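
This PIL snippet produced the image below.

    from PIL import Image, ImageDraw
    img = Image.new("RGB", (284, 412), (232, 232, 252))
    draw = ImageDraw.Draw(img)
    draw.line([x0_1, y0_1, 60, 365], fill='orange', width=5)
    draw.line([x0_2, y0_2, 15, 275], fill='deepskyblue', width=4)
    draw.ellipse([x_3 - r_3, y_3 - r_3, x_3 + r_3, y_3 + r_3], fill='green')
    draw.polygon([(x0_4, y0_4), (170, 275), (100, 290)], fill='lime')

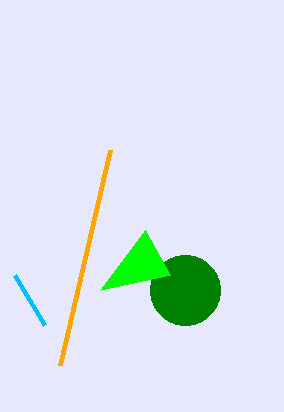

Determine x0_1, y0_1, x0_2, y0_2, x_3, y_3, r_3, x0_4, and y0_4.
x0_1 = 110; y0_1 = 150; x0_2 = 45; y0_2 = 325; x_3 = 185; y_3 = 290; r_3 = 35; x0_4 = 145; y0_4 = 230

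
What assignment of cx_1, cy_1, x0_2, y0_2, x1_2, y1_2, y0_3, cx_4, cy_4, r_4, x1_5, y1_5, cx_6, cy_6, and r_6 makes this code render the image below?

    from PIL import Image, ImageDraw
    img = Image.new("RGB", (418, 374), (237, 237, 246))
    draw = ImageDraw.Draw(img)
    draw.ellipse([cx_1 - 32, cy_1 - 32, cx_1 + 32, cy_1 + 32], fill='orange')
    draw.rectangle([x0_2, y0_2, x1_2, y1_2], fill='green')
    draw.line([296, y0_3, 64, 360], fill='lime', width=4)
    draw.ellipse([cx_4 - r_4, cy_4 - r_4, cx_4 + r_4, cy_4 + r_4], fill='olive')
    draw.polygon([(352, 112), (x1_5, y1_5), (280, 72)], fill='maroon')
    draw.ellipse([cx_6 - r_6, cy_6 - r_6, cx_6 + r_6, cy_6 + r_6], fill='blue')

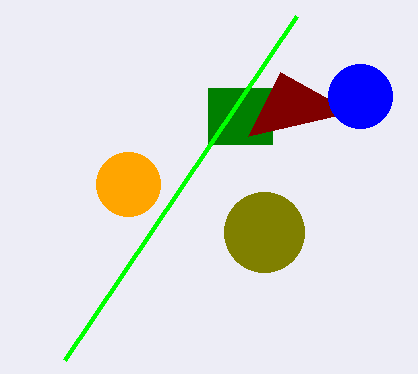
cx_1 = 128
cy_1 = 184
x0_2 = 208
y0_2 = 88
x1_2 = 272
y1_2 = 144
y0_3 = 16
cx_4 = 264
cy_4 = 232
r_4 = 40
x1_5 = 248
y1_5 = 136
cx_6 = 360
cy_6 = 96
r_6 = 32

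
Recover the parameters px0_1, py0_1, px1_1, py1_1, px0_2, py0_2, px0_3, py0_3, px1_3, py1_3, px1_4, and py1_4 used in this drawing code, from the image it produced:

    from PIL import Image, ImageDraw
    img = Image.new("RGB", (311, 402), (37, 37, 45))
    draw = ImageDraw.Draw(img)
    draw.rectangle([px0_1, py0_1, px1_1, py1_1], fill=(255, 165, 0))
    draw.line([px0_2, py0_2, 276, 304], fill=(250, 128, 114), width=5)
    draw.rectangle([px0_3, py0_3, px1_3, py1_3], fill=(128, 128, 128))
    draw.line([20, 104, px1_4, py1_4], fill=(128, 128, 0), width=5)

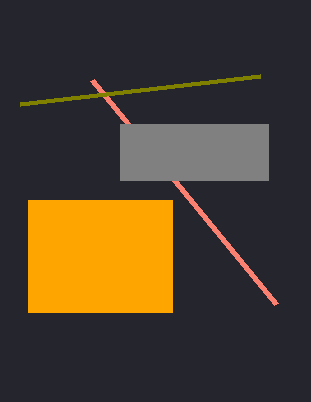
px0_1 = 28, py0_1 = 200, px1_1 = 172, py1_1 = 312, px0_2 = 92, py0_2 = 80, px0_3 = 120, py0_3 = 124, px1_3 = 268, py1_3 = 180, px1_4 = 260, py1_4 = 76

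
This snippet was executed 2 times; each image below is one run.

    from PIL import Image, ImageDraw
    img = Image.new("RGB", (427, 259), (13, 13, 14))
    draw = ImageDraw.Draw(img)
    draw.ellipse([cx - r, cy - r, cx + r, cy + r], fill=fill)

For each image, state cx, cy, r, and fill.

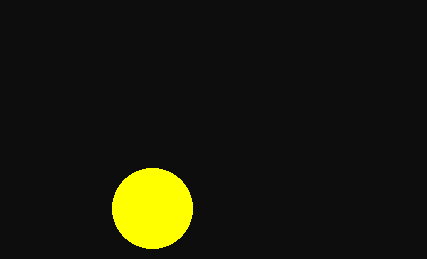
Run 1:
cx = 152; cy = 208; r = 40; fill = 'yellow'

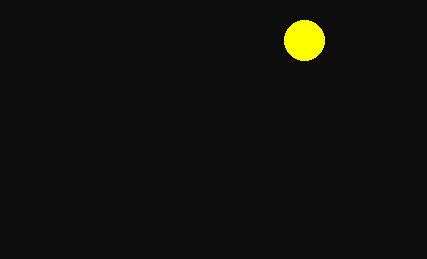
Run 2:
cx = 304; cy = 40; r = 20; fill = 'yellow'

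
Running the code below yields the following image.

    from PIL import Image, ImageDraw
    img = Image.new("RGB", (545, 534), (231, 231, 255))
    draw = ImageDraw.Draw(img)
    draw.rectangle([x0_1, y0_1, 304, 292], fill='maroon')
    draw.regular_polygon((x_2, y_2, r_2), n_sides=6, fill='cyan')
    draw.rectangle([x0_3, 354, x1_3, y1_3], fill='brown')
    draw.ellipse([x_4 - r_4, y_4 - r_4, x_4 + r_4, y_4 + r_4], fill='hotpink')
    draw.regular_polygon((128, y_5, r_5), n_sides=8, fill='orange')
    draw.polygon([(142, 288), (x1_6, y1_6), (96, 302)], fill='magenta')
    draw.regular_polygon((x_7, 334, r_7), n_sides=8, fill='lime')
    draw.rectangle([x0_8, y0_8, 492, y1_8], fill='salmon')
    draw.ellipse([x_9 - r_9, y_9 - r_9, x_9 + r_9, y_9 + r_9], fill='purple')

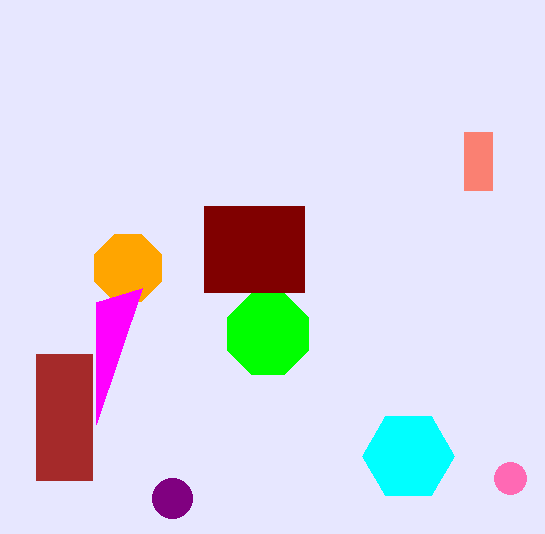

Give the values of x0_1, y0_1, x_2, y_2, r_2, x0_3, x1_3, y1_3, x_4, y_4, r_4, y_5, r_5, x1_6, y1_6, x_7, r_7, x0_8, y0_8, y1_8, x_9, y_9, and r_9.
x0_1 = 204
y0_1 = 206
x_2 = 408
y_2 = 456
r_2 = 46
x0_3 = 36
x1_3 = 92
y1_3 = 480
x_4 = 510
y_4 = 478
r_4 = 16
y_5 = 268
r_5 = 36
x1_6 = 96
y1_6 = 424
x_7 = 268
r_7 = 44
x0_8 = 464
y0_8 = 132
y1_8 = 190
x_9 = 172
y_9 = 498
r_9 = 20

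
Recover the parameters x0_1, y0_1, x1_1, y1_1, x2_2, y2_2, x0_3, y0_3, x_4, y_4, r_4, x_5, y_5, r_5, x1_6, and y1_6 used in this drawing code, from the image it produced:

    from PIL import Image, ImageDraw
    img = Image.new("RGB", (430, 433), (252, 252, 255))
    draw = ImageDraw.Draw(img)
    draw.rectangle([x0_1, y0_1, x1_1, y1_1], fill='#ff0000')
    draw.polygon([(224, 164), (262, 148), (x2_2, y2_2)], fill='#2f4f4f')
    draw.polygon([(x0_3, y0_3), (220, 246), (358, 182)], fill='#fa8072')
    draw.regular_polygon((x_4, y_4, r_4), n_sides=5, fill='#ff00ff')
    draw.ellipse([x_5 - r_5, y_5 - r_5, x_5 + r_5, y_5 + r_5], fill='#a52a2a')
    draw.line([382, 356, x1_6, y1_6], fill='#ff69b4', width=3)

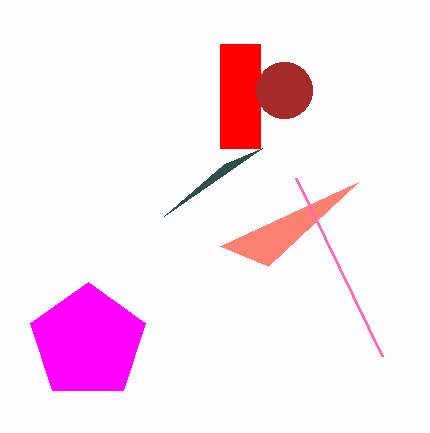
x0_1 = 220
y0_1 = 44
x1_1 = 260
y1_1 = 148
x2_2 = 164
y2_2 = 216
x0_3 = 268
y0_3 = 266
x_4 = 88
y_4 = 342
r_4 = 60
x_5 = 284
y_5 = 90
r_5 = 28
x1_6 = 296
y1_6 = 178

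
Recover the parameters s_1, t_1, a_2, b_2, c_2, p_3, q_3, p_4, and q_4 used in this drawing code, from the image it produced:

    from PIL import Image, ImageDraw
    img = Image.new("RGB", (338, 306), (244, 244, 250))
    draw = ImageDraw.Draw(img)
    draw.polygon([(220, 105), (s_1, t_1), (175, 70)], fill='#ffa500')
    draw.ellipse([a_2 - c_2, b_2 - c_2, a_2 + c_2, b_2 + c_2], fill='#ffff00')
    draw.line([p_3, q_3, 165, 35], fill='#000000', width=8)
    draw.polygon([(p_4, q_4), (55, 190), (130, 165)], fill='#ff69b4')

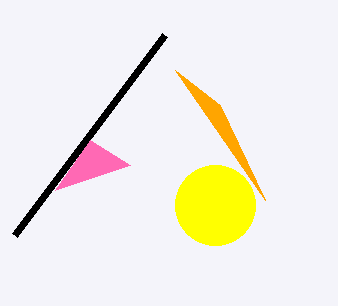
s_1 = 265; t_1 = 200; a_2 = 215; b_2 = 205; c_2 = 40; p_3 = 15; q_3 = 235; p_4 = 90; q_4 = 140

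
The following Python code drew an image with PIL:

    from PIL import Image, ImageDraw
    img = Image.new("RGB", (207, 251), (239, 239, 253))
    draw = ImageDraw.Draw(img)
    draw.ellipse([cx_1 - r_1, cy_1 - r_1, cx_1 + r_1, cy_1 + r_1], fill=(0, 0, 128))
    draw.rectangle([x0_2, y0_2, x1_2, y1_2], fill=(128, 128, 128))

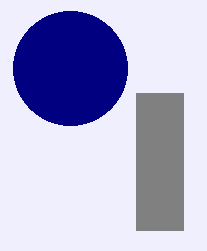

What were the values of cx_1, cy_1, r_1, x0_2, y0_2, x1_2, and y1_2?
cx_1 = 70
cy_1 = 68
r_1 = 57
x0_2 = 136
y0_2 = 93
x1_2 = 183
y1_2 = 230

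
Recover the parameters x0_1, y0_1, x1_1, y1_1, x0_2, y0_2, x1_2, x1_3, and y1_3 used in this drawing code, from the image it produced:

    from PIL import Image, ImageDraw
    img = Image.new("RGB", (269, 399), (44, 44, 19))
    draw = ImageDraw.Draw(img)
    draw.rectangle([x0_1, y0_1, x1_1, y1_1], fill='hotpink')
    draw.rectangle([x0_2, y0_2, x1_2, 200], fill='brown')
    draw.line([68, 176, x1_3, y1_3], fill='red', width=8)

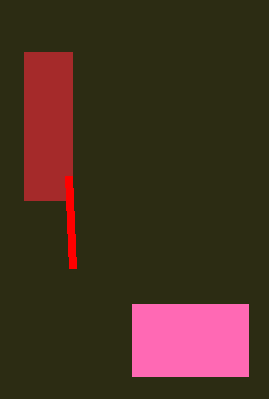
x0_1 = 132; y0_1 = 304; x1_1 = 248; y1_1 = 376; x0_2 = 24; y0_2 = 52; x1_2 = 72; x1_3 = 72; y1_3 = 268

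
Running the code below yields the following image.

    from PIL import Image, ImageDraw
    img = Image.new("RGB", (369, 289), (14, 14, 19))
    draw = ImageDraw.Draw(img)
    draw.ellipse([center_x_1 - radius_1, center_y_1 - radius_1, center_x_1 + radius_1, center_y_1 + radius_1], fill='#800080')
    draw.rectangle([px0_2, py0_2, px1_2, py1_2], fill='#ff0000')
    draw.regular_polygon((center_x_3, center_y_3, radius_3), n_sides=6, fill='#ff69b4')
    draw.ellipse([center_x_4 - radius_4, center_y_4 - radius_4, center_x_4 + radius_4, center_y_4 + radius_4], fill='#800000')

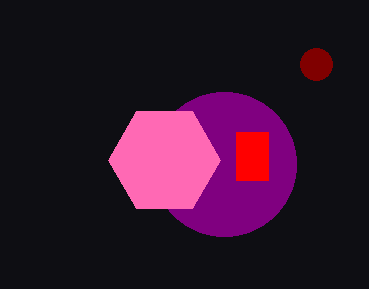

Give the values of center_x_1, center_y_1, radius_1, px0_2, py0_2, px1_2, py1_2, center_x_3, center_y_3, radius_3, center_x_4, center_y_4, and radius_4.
center_x_1 = 224; center_y_1 = 164; radius_1 = 72; px0_2 = 236; py0_2 = 132; px1_2 = 268; py1_2 = 180; center_x_3 = 164; center_y_3 = 160; radius_3 = 56; center_x_4 = 316; center_y_4 = 64; radius_4 = 16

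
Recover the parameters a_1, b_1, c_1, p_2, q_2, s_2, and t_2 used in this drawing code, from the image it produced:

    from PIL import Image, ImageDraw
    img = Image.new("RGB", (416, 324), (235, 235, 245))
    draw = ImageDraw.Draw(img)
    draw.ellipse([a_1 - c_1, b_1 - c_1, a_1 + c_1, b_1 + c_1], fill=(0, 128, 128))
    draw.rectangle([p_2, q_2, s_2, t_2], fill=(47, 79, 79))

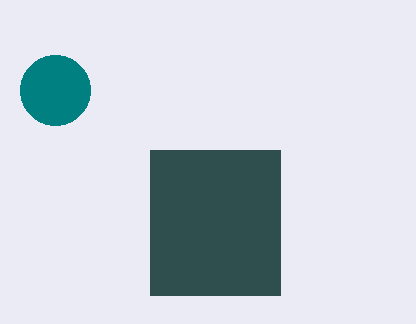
a_1 = 55, b_1 = 90, c_1 = 35, p_2 = 150, q_2 = 150, s_2 = 280, t_2 = 295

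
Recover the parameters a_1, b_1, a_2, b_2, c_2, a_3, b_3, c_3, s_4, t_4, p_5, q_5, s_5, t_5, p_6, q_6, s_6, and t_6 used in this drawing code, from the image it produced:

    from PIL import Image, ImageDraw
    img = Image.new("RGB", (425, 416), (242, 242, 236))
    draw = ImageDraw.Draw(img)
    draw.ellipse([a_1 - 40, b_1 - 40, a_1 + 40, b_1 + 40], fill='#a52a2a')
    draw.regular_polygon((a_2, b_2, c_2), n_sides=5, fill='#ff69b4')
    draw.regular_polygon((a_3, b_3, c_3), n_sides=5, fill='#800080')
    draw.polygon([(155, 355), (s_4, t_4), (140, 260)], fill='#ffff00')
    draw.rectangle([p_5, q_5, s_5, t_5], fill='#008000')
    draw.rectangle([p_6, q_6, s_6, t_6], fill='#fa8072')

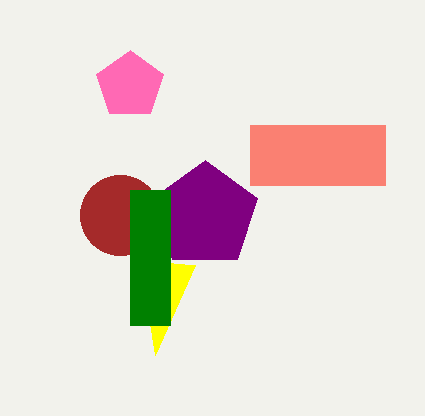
a_1 = 120
b_1 = 215
a_2 = 130
b_2 = 85
c_2 = 35
a_3 = 205
b_3 = 215
c_3 = 55
s_4 = 195
t_4 = 265
p_5 = 130
q_5 = 190
s_5 = 170
t_5 = 325
p_6 = 250
q_6 = 125
s_6 = 385
t_6 = 185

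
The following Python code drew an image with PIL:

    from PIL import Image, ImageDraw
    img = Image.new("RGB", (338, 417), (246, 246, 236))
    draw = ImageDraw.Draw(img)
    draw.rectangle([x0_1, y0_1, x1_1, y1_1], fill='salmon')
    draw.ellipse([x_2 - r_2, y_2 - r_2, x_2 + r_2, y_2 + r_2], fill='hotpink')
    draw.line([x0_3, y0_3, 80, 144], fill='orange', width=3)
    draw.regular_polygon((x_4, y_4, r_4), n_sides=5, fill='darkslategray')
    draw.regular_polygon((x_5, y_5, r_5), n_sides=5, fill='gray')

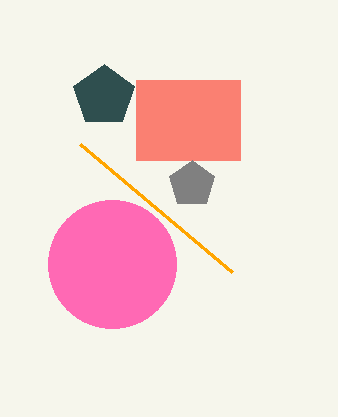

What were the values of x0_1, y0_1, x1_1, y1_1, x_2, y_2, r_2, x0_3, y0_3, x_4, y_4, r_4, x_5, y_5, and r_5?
x0_1 = 136
y0_1 = 80
x1_1 = 240
y1_1 = 160
x_2 = 112
y_2 = 264
r_2 = 64
x0_3 = 232
y0_3 = 272
x_4 = 104
y_4 = 96
r_4 = 32
x_5 = 192
y_5 = 184
r_5 = 24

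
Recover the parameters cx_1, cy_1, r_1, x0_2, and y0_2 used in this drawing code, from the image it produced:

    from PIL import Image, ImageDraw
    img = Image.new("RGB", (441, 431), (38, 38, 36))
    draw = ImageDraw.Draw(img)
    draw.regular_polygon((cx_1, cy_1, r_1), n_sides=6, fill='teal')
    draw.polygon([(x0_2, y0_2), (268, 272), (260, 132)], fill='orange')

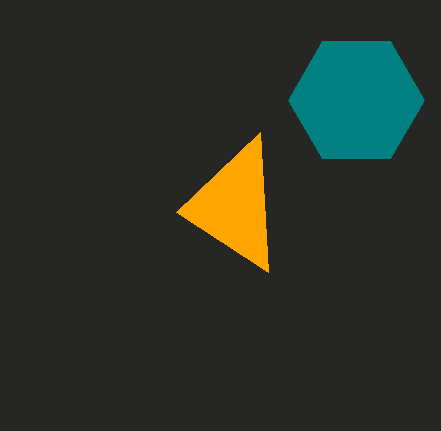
cx_1 = 356
cy_1 = 100
r_1 = 68
x0_2 = 176
y0_2 = 212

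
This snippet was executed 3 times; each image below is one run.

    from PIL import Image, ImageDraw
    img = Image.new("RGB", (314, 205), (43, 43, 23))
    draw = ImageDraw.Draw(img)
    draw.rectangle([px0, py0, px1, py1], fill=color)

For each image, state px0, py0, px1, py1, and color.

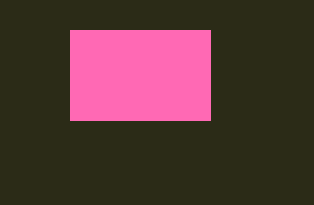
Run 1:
px0 = 70; py0 = 30; px1 = 210; py1 = 120; color = 'hotpink'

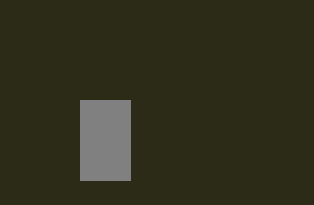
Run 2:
px0 = 80
py0 = 100
px1 = 130
py1 = 180
color = 'gray'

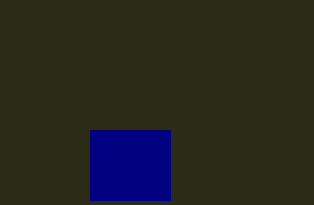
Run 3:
px0 = 90
py0 = 130
px1 = 170
py1 = 200
color = 'navy'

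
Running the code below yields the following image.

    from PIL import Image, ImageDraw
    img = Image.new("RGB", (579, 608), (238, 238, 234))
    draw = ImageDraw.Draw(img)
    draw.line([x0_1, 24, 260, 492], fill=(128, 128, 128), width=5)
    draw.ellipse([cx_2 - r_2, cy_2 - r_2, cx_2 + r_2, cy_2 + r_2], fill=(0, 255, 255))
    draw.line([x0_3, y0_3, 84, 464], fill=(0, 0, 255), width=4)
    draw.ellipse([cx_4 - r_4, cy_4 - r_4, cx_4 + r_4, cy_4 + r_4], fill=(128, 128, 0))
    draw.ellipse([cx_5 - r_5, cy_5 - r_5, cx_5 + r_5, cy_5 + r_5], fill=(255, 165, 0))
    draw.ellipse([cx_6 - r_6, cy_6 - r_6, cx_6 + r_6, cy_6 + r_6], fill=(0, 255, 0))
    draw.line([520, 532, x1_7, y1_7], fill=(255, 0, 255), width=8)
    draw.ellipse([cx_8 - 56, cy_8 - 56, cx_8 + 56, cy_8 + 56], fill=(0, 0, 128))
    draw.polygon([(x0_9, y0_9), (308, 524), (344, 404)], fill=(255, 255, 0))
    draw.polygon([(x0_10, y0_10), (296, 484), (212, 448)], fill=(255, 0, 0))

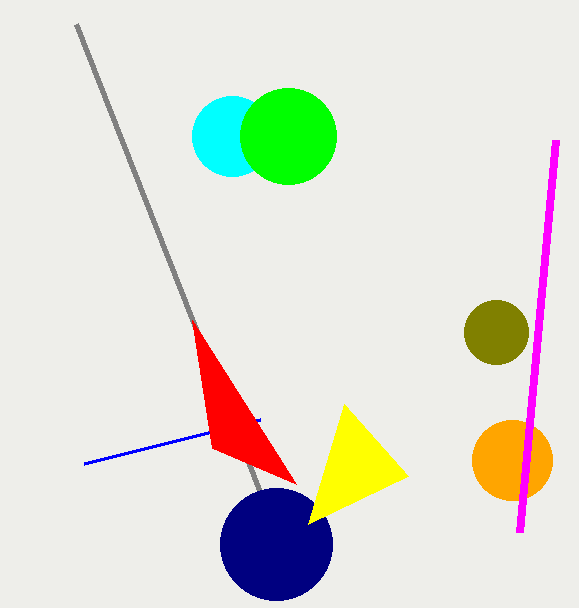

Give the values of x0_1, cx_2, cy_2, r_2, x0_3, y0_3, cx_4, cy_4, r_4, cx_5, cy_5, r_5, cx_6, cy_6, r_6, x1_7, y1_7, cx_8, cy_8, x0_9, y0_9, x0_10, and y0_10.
x0_1 = 76
cx_2 = 232
cy_2 = 136
r_2 = 40
x0_3 = 260
y0_3 = 420
cx_4 = 496
cy_4 = 332
r_4 = 32
cx_5 = 512
cy_5 = 460
r_5 = 40
cx_6 = 288
cy_6 = 136
r_6 = 48
x1_7 = 556
y1_7 = 140
cx_8 = 276
cy_8 = 544
x0_9 = 408
y0_9 = 476
x0_10 = 192
y0_10 = 320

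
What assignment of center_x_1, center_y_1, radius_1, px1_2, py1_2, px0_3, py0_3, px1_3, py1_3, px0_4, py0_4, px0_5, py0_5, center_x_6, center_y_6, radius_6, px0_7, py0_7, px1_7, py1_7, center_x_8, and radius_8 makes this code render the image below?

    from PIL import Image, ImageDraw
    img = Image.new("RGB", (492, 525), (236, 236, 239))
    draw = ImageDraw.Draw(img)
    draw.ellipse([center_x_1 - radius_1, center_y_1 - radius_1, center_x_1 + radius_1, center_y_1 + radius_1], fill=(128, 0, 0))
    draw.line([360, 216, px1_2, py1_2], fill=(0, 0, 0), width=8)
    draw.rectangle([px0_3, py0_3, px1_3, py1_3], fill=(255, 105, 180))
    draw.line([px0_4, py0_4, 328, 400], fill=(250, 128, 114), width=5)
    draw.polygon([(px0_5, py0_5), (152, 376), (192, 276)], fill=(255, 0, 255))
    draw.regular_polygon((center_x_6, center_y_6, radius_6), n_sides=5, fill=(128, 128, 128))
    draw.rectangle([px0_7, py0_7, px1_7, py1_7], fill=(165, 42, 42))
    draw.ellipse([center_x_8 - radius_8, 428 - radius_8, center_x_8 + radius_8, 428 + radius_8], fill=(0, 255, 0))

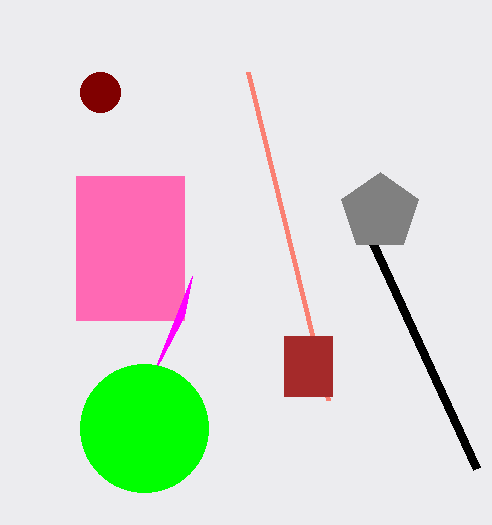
center_x_1 = 100
center_y_1 = 92
radius_1 = 20
px1_2 = 476
py1_2 = 468
px0_3 = 76
py0_3 = 176
px1_3 = 184
py1_3 = 320
px0_4 = 248
py0_4 = 72
px0_5 = 184
py0_5 = 316
center_x_6 = 380
center_y_6 = 212
radius_6 = 40
px0_7 = 284
py0_7 = 336
px1_7 = 332
py1_7 = 396
center_x_8 = 144
radius_8 = 64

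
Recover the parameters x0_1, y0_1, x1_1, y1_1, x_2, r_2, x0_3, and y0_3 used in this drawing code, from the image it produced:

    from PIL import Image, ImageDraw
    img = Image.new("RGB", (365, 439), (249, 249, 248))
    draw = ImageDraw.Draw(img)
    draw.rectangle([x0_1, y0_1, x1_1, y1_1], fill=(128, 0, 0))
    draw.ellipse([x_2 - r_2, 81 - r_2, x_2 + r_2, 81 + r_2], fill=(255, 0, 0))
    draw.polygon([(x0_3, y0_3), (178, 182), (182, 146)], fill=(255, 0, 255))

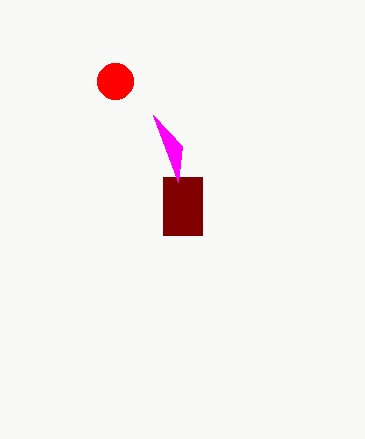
x0_1 = 163; y0_1 = 177; x1_1 = 202; y1_1 = 235; x_2 = 115; r_2 = 18; x0_3 = 153; y0_3 = 115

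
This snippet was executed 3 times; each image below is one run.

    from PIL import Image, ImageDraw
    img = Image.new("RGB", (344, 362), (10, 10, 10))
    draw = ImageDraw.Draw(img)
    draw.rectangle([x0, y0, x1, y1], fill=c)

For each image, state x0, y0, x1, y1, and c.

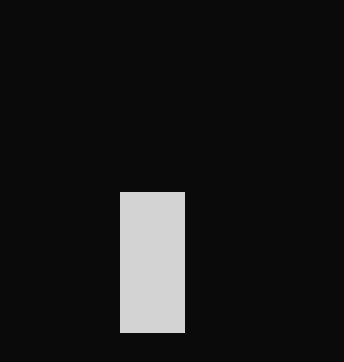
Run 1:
x0 = 120
y0 = 192
x1 = 184
y1 = 332
c = 'lightgray'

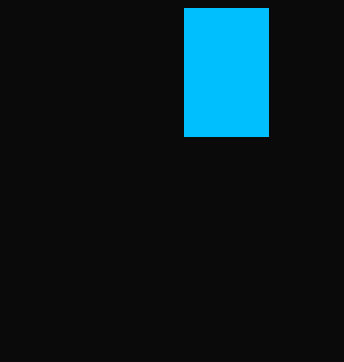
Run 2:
x0 = 184, y0 = 8, x1 = 268, y1 = 136, c = 'deepskyblue'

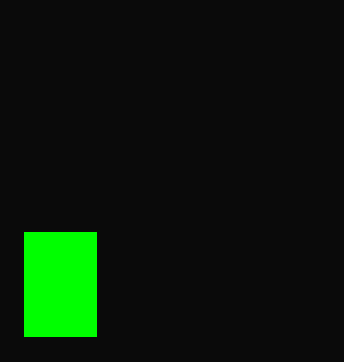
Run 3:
x0 = 24, y0 = 232, x1 = 96, y1 = 336, c = 'lime'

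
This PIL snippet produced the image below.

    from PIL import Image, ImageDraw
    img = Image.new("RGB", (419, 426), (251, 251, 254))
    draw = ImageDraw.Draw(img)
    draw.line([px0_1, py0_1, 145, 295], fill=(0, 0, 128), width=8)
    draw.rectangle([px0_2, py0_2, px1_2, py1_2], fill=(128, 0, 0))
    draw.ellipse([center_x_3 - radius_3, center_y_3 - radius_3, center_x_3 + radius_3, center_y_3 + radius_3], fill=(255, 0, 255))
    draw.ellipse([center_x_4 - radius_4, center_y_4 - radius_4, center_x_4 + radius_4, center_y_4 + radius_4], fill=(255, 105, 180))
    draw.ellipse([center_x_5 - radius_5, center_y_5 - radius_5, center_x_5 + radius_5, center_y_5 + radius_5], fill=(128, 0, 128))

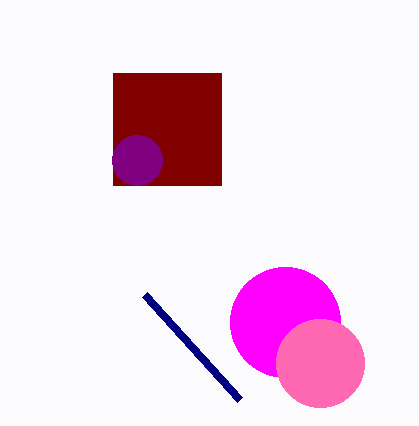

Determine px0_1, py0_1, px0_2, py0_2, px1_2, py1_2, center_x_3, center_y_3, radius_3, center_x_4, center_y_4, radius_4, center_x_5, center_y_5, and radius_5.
px0_1 = 240; py0_1 = 400; px0_2 = 113; py0_2 = 73; px1_2 = 221; py1_2 = 185; center_x_3 = 285; center_y_3 = 322; radius_3 = 55; center_x_4 = 320; center_y_4 = 363; radius_4 = 44; center_x_5 = 137; center_y_5 = 160; radius_5 = 25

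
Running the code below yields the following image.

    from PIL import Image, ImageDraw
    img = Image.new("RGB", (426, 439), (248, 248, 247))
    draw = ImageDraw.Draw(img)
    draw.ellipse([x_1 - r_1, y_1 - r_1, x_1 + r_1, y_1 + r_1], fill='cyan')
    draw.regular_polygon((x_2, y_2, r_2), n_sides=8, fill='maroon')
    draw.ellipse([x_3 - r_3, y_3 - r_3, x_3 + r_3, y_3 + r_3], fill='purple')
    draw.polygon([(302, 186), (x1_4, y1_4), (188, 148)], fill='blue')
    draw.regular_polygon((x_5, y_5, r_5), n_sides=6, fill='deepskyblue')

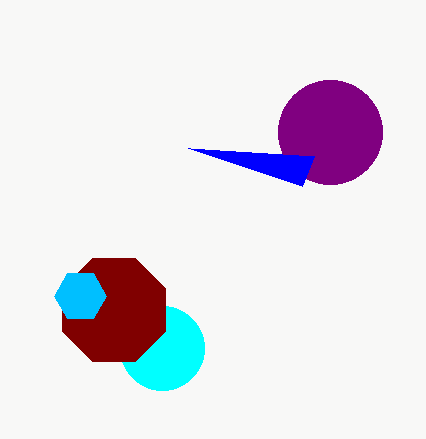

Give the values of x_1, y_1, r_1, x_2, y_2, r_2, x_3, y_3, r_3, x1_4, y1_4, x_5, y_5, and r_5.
x_1 = 162, y_1 = 348, r_1 = 42, x_2 = 114, y_2 = 310, r_2 = 56, x_3 = 330, y_3 = 132, r_3 = 52, x1_4 = 314, y1_4 = 156, x_5 = 80, y_5 = 296, r_5 = 26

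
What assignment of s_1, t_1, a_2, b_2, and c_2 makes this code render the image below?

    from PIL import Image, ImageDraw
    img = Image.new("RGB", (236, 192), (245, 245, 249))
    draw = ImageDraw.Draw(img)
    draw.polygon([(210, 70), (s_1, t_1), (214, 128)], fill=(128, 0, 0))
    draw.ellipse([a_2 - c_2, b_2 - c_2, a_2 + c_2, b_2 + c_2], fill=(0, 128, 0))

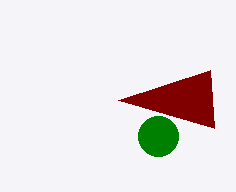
s_1 = 118; t_1 = 100; a_2 = 158; b_2 = 136; c_2 = 20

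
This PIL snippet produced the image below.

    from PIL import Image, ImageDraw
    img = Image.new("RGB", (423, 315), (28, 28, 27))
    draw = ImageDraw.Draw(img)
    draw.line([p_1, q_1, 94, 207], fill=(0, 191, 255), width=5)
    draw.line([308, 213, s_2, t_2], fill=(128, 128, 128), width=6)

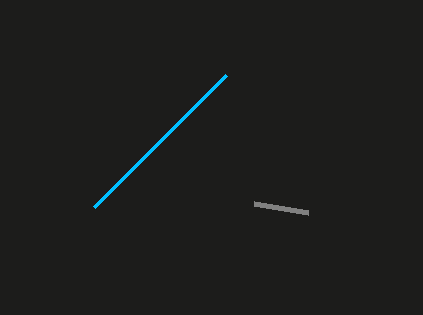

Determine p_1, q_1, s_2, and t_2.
p_1 = 226; q_1 = 75; s_2 = 254; t_2 = 204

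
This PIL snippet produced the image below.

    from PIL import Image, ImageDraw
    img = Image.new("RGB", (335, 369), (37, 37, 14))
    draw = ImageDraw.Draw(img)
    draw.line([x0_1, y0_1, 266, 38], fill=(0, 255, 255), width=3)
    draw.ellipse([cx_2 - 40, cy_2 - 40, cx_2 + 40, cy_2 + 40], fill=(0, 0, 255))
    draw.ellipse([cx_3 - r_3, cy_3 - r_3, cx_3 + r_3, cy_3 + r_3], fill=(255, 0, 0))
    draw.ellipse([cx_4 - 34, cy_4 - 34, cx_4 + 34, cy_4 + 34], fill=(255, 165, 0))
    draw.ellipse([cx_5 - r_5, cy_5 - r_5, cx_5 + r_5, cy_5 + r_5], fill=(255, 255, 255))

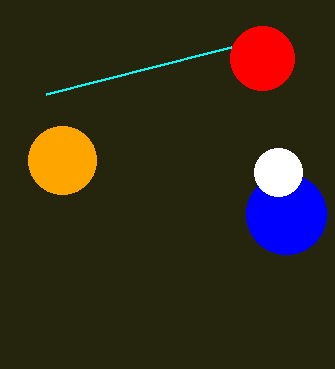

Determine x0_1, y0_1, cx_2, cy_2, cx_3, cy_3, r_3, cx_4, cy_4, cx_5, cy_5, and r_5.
x0_1 = 46, y0_1 = 94, cx_2 = 286, cy_2 = 214, cx_3 = 262, cy_3 = 58, r_3 = 32, cx_4 = 62, cy_4 = 160, cx_5 = 278, cy_5 = 172, r_5 = 24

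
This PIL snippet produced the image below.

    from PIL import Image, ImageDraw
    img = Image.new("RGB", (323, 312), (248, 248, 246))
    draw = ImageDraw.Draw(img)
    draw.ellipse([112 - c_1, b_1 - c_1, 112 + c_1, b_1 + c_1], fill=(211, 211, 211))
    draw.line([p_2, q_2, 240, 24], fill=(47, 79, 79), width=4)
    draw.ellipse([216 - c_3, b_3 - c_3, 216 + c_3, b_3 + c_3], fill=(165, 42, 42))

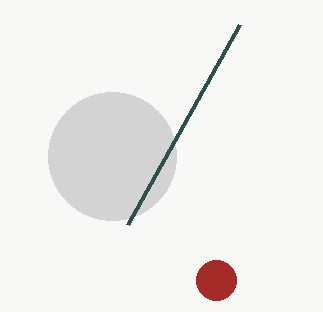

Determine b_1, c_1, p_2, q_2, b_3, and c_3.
b_1 = 156
c_1 = 64
p_2 = 128
q_2 = 224
b_3 = 280
c_3 = 20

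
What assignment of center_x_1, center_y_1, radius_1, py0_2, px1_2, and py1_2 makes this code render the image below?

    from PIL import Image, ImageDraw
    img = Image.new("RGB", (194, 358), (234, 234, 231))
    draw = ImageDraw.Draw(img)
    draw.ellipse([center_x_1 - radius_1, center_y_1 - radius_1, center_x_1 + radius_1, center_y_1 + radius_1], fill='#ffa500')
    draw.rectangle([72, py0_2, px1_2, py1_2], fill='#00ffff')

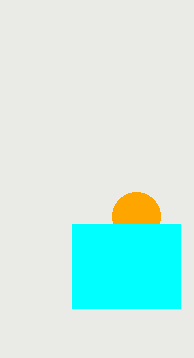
center_x_1 = 136, center_y_1 = 216, radius_1 = 24, py0_2 = 224, px1_2 = 180, py1_2 = 308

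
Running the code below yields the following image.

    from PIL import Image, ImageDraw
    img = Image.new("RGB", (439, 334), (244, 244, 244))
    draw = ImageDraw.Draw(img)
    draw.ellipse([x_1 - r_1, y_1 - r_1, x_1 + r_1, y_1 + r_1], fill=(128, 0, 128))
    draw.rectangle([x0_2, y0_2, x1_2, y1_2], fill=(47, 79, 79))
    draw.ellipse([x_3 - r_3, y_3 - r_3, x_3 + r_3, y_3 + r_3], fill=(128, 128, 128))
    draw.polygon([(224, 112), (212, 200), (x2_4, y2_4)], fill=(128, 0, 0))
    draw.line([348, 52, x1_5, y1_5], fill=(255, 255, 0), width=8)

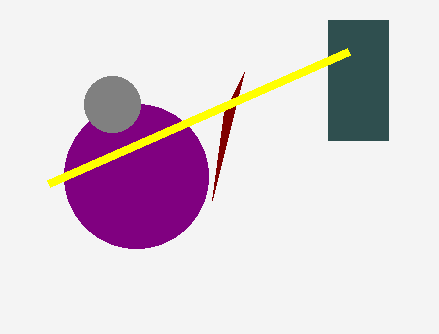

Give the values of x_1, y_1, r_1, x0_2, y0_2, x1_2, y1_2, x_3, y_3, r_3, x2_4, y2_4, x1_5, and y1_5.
x_1 = 136
y_1 = 176
r_1 = 72
x0_2 = 328
y0_2 = 20
x1_2 = 388
y1_2 = 140
x_3 = 112
y_3 = 104
r_3 = 28
x2_4 = 244
y2_4 = 72
x1_5 = 48
y1_5 = 184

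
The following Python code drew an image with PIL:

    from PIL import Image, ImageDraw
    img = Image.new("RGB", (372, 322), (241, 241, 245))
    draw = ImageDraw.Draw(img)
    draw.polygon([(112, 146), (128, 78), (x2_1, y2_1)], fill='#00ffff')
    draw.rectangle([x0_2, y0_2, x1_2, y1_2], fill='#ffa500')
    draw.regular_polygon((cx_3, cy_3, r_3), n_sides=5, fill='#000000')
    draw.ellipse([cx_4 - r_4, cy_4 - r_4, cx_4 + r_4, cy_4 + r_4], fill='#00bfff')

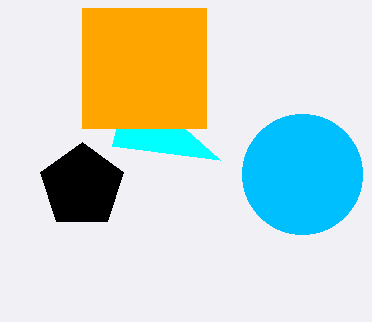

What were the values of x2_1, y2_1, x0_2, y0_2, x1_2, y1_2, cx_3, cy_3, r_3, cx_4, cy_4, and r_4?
x2_1 = 220; y2_1 = 160; x0_2 = 82; y0_2 = 8; x1_2 = 206; y1_2 = 128; cx_3 = 82; cy_3 = 186; r_3 = 44; cx_4 = 302; cy_4 = 174; r_4 = 60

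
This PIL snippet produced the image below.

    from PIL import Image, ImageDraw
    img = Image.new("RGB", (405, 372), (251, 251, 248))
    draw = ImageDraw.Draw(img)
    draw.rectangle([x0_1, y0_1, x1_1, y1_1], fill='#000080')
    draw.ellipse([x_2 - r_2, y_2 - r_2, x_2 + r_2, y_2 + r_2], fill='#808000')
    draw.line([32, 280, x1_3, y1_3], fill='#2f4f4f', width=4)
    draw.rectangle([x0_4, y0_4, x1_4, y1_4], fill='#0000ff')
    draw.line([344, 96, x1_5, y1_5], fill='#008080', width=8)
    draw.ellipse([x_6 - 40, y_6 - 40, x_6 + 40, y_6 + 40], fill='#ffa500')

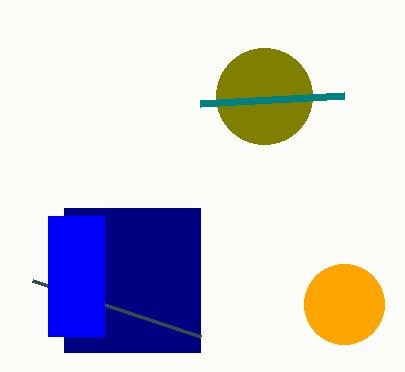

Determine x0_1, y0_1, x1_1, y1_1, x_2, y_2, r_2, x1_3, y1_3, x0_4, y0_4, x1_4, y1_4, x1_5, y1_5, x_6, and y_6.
x0_1 = 64; y0_1 = 208; x1_1 = 200; y1_1 = 352; x_2 = 264; y_2 = 96; r_2 = 48; x1_3 = 200; y1_3 = 336; x0_4 = 48; y0_4 = 216; x1_4 = 104; y1_4 = 336; x1_5 = 200; y1_5 = 104; x_6 = 344; y_6 = 304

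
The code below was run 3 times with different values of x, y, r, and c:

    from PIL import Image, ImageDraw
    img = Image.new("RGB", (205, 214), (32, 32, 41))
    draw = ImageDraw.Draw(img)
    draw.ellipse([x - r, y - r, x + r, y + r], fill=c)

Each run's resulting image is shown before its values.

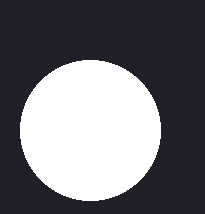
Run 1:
x = 90; y = 130; r = 70; c = 'white'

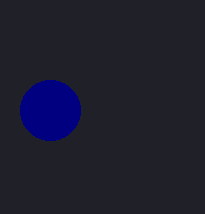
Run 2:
x = 50
y = 110
r = 30
c = 'navy'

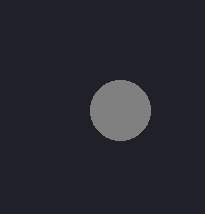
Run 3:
x = 120
y = 110
r = 30
c = 'gray'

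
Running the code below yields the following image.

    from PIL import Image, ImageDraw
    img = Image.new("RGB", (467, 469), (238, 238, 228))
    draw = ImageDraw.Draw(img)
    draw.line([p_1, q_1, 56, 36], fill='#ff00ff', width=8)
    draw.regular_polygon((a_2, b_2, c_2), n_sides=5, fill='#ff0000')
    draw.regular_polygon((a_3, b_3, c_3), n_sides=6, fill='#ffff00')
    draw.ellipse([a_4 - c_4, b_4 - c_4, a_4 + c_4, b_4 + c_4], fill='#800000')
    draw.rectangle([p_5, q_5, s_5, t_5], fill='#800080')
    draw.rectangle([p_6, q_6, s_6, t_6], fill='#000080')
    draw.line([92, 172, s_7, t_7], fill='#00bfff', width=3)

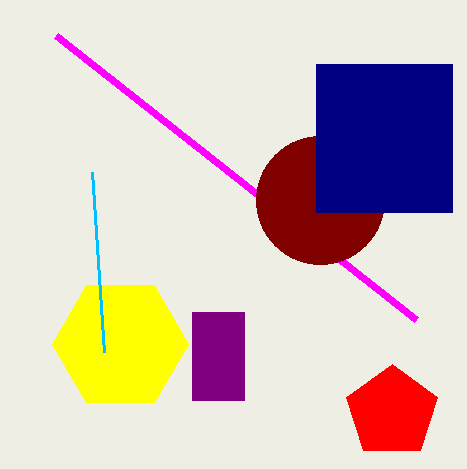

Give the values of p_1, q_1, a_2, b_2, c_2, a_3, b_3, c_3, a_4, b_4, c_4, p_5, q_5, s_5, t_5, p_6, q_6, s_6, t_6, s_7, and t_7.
p_1 = 416; q_1 = 320; a_2 = 392; b_2 = 412; c_2 = 48; a_3 = 120; b_3 = 344; c_3 = 68; a_4 = 320; b_4 = 200; c_4 = 64; p_5 = 192; q_5 = 312; s_5 = 244; t_5 = 400; p_6 = 316; q_6 = 64; s_6 = 452; t_6 = 212; s_7 = 104; t_7 = 352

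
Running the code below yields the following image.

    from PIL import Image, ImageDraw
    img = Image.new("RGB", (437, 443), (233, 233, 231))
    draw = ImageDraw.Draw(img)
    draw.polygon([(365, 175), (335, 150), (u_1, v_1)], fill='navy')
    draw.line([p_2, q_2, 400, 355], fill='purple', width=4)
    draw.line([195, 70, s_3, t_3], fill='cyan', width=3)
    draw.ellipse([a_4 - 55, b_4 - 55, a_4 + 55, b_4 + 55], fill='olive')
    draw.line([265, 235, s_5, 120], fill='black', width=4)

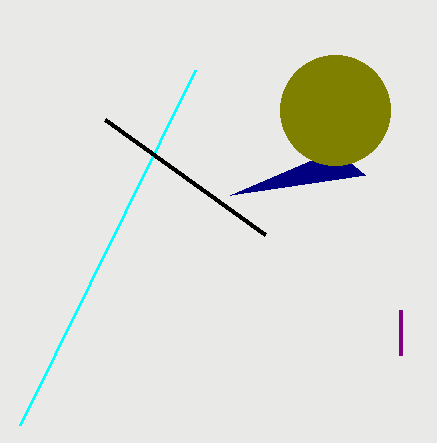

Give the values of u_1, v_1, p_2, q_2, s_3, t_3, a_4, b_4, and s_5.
u_1 = 230; v_1 = 195; p_2 = 400; q_2 = 310; s_3 = 20; t_3 = 425; a_4 = 335; b_4 = 110; s_5 = 105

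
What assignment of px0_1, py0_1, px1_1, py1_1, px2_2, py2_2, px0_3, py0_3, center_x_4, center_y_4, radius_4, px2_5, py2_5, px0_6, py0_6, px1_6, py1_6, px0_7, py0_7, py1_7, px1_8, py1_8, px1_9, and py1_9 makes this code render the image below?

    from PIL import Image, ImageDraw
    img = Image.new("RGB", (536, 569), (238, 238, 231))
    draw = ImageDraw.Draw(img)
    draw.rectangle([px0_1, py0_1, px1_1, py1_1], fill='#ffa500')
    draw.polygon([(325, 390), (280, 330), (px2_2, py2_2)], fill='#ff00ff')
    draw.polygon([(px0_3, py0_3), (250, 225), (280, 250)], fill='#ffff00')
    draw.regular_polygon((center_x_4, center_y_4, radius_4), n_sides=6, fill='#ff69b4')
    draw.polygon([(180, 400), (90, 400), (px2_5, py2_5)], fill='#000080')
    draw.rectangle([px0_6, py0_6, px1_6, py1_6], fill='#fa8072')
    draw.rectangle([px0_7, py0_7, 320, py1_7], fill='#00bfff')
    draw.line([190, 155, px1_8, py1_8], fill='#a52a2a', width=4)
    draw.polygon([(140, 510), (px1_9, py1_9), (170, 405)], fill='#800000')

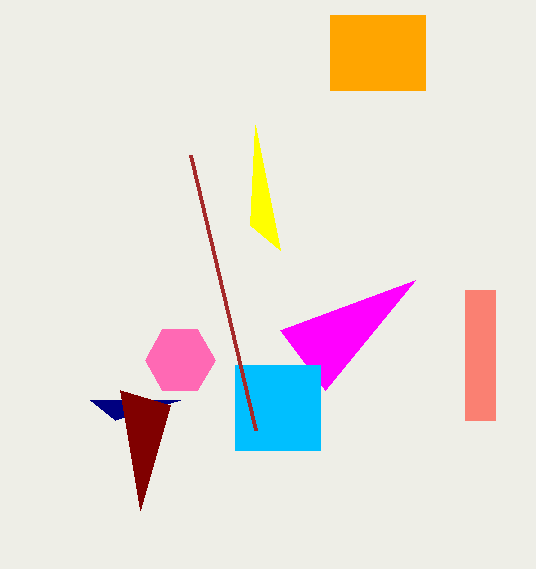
px0_1 = 330
py0_1 = 15
px1_1 = 425
py1_1 = 90
px2_2 = 415
py2_2 = 280
px0_3 = 255
py0_3 = 125
center_x_4 = 180
center_y_4 = 360
radius_4 = 35
px2_5 = 115
py2_5 = 420
px0_6 = 465
py0_6 = 290
px1_6 = 495
py1_6 = 420
px0_7 = 235
py0_7 = 365
py1_7 = 450
px1_8 = 255
py1_8 = 430
px1_9 = 120
py1_9 = 390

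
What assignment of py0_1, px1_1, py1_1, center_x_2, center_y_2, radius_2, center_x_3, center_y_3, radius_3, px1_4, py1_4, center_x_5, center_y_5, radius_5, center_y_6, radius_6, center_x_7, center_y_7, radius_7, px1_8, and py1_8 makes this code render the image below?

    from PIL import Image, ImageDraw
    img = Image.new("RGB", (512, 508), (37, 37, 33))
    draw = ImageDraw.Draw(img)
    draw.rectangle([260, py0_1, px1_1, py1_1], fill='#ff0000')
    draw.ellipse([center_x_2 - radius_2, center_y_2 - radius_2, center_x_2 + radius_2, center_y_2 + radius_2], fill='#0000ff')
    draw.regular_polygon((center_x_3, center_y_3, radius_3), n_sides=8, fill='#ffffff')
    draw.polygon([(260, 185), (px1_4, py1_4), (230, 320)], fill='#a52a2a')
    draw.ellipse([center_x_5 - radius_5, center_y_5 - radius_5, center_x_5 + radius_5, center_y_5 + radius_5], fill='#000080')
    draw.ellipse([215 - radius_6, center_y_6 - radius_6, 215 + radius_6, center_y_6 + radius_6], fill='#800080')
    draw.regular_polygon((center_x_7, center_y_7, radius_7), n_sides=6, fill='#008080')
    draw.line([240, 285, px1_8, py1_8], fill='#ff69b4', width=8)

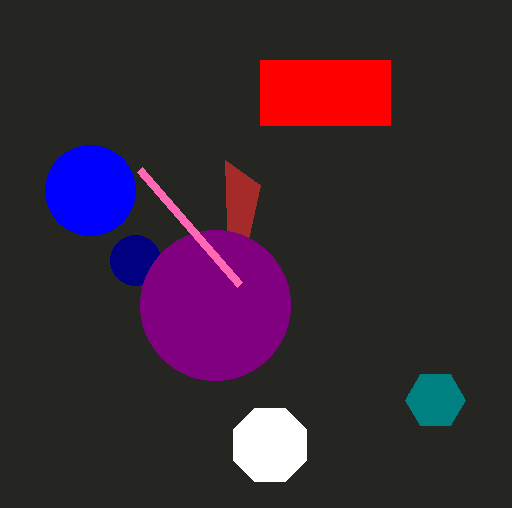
py0_1 = 60; px1_1 = 390; py1_1 = 125; center_x_2 = 90; center_y_2 = 190; radius_2 = 45; center_x_3 = 270; center_y_3 = 445; radius_3 = 40; px1_4 = 225; py1_4 = 160; center_x_5 = 135; center_y_5 = 260; radius_5 = 25; center_y_6 = 305; radius_6 = 75; center_x_7 = 435; center_y_7 = 400; radius_7 = 30; px1_8 = 140; py1_8 = 170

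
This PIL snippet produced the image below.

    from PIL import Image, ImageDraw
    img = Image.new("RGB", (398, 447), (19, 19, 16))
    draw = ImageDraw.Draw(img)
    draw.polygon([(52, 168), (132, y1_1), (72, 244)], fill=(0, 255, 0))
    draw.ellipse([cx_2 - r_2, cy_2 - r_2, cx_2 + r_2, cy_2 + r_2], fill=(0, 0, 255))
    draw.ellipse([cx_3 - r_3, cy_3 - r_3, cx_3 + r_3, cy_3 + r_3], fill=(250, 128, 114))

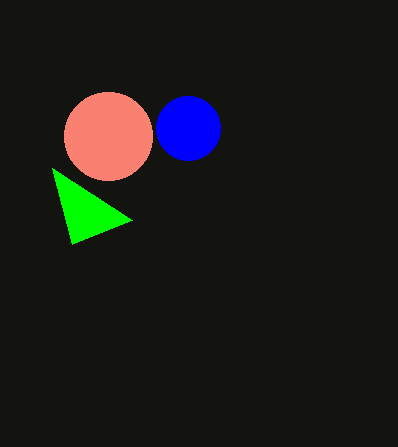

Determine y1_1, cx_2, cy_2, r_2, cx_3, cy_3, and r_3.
y1_1 = 220, cx_2 = 188, cy_2 = 128, r_2 = 32, cx_3 = 108, cy_3 = 136, r_3 = 44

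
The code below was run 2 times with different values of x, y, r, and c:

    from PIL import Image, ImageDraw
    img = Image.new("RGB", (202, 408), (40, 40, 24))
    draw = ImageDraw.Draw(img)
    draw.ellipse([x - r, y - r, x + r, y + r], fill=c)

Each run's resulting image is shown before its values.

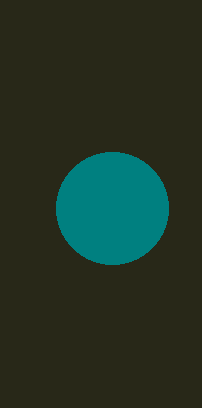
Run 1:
x = 112; y = 208; r = 56; c = 'teal'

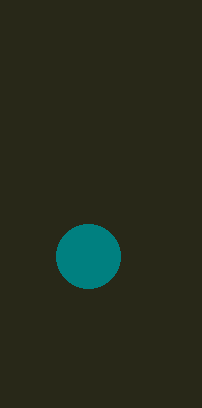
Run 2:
x = 88; y = 256; r = 32; c = 'teal'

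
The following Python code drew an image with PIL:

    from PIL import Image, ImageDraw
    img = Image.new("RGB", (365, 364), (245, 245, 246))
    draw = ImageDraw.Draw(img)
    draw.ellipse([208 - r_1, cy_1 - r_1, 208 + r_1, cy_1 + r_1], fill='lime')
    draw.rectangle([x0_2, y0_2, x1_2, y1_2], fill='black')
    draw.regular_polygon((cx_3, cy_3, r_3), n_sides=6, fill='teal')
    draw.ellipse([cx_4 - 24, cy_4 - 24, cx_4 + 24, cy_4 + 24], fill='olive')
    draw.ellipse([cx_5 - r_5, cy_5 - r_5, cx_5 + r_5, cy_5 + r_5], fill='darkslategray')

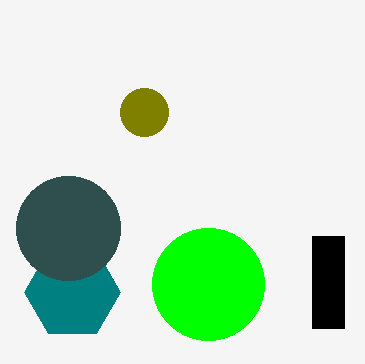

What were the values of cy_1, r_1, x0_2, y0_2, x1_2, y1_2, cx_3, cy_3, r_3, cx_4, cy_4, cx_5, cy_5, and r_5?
cy_1 = 284; r_1 = 56; x0_2 = 312; y0_2 = 236; x1_2 = 344; y1_2 = 328; cx_3 = 72; cy_3 = 292; r_3 = 48; cx_4 = 144; cy_4 = 112; cx_5 = 68; cy_5 = 228; r_5 = 52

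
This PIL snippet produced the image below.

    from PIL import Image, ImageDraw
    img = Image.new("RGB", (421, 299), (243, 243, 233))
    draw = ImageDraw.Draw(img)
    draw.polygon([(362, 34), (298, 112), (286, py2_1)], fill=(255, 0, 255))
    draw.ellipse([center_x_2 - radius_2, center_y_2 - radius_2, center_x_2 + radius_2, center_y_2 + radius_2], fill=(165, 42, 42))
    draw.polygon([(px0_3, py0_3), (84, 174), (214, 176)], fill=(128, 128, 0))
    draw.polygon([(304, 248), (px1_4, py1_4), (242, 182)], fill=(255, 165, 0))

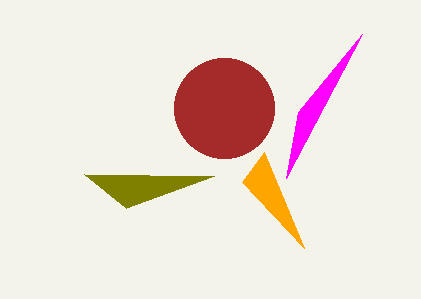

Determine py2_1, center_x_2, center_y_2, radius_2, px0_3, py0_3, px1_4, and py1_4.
py2_1 = 178; center_x_2 = 224; center_y_2 = 108; radius_2 = 50; px0_3 = 126; py0_3 = 208; px1_4 = 264; py1_4 = 152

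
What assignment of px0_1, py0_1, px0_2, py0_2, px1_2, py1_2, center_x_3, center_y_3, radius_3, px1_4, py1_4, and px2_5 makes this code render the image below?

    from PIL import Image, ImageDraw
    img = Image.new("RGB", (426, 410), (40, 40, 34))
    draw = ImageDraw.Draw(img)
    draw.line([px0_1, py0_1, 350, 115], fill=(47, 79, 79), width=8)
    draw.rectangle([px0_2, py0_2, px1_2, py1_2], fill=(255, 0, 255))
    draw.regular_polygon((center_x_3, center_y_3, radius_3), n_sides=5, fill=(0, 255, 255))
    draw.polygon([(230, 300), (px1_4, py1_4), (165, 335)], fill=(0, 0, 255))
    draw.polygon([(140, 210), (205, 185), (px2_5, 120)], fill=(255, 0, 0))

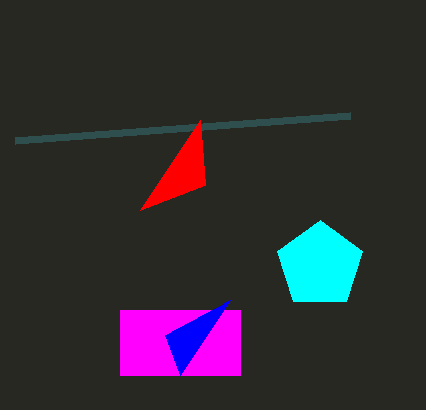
px0_1 = 15, py0_1 = 140, px0_2 = 120, py0_2 = 310, px1_2 = 240, py1_2 = 375, center_x_3 = 320, center_y_3 = 265, radius_3 = 45, px1_4 = 180, py1_4 = 375, px2_5 = 200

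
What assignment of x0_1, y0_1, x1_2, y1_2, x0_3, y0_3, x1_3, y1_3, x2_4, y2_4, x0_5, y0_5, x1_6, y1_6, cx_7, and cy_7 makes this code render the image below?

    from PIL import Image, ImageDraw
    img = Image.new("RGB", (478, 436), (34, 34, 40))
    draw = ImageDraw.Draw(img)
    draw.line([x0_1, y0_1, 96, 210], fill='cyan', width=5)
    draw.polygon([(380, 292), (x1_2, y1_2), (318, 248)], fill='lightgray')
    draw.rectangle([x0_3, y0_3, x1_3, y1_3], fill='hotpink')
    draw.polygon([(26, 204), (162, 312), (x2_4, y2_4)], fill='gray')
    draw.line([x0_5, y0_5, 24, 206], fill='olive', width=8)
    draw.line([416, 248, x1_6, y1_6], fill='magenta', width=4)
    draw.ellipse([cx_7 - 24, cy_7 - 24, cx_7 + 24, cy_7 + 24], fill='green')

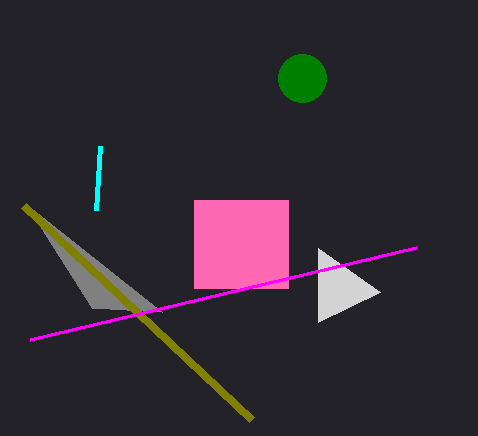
x0_1 = 100; y0_1 = 146; x1_2 = 318; y1_2 = 322; x0_3 = 194; y0_3 = 200; x1_3 = 288; y1_3 = 288; x2_4 = 92; y2_4 = 308; x0_5 = 252; y0_5 = 420; x1_6 = 30; y1_6 = 340; cx_7 = 302; cy_7 = 78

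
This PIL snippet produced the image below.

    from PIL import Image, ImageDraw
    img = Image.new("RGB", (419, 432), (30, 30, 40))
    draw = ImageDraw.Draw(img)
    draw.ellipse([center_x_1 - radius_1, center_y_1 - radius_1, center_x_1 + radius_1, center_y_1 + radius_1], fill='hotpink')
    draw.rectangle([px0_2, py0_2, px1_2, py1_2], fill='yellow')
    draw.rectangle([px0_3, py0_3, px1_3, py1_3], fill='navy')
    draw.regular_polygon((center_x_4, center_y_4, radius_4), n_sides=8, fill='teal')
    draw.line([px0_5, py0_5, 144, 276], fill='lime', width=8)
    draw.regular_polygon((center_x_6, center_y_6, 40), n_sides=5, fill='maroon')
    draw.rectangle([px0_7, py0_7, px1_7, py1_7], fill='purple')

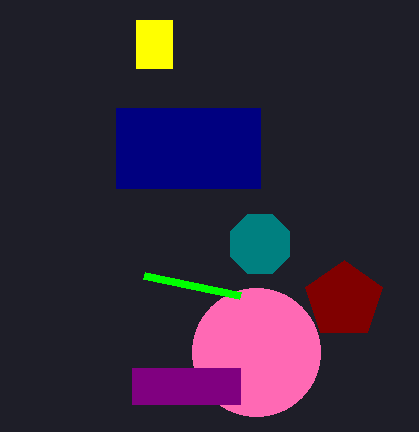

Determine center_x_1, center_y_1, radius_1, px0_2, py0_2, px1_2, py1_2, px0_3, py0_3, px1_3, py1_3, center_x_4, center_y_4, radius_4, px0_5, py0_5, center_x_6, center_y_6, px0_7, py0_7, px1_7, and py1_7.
center_x_1 = 256
center_y_1 = 352
radius_1 = 64
px0_2 = 136
py0_2 = 20
px1_2 = 172
py1_2 = 68
px0_3 = 116
py0_3 = 108
px1_3 = 260
py1_3 = 188
center_x_4 = 260
center_y_4 = 244
radius_4 = 32
px0_5 = 240
py0_5 = 296
center_x_6 = 344
center_y_6 = 300
px0_7 = 132
py0_7 = 368
px1_7 = 240
py1_7 = 404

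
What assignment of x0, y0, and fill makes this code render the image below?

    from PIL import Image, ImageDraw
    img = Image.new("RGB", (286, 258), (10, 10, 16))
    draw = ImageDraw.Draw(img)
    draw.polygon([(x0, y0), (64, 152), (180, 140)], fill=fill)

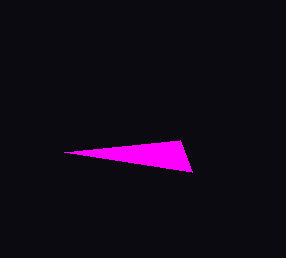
x0 = 192, y0 = 172, fill = 'magenta'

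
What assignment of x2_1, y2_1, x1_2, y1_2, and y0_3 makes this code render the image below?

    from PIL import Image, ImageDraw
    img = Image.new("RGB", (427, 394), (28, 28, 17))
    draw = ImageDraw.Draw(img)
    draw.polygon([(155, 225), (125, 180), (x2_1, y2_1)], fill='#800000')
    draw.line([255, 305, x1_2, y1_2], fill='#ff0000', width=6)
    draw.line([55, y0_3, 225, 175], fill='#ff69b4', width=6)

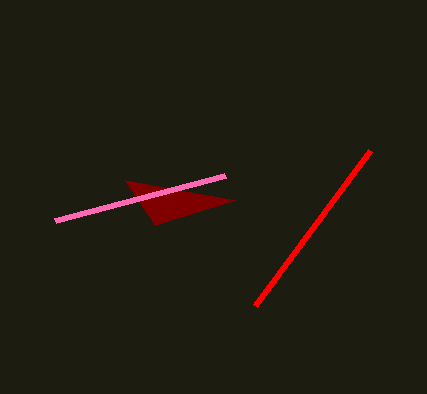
x2_1 = 235, y2_1 = 200, x1_2 = 370, y1_2 = 150, y0_3 = 220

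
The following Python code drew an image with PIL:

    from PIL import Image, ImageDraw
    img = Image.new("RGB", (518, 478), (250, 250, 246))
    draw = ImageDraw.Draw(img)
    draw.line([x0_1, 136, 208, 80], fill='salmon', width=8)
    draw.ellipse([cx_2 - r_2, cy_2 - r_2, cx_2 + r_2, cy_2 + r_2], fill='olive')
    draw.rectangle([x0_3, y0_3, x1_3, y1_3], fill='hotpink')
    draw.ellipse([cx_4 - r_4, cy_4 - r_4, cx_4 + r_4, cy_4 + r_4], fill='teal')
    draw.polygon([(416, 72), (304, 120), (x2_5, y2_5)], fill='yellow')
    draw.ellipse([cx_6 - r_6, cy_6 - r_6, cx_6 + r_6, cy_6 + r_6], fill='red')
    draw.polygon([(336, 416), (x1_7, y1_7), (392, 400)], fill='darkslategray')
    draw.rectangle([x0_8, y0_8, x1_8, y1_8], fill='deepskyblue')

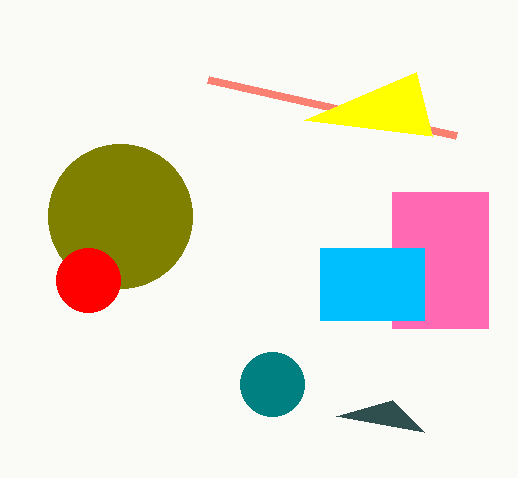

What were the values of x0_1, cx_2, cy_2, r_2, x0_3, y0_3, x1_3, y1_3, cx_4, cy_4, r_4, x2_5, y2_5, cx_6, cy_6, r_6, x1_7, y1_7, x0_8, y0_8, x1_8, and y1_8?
x0_1 = 456
cx_2 = 120
cy_2 = 216
r_2 = 72
x0_3 = 392
y0_3 = 192
x1_3 = 488
y1_3 = 328
cx_4 = 272
cy_4 = 384
r_4 = 32
x2_5 = 432
y2_5 = 136
cx_6 = 88
cy_6 = 280
r_6 = 32
x1_7 = 424
y1_7 = 432
x0_8 = 320
y0_8 = 248
x1_8 = 424
y1_8 = 320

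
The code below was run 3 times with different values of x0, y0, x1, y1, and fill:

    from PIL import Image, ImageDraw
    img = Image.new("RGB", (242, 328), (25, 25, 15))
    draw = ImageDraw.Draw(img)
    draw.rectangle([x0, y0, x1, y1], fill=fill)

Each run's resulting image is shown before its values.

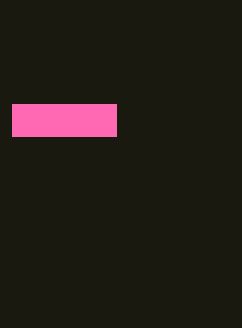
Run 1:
x0 = 12; y0 = 104; x1 = 116; y1 = 136; fill = 'hotpink'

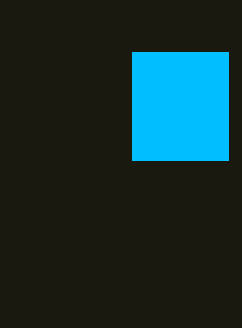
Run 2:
x0 = 132; y0 = 52; x1 = 228; y1 = 160; fill = 'deepskyblue'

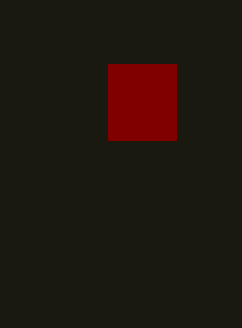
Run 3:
x0 = 108
y0 = 64
x1 = 176
y1 = 140
fill = 'maroon'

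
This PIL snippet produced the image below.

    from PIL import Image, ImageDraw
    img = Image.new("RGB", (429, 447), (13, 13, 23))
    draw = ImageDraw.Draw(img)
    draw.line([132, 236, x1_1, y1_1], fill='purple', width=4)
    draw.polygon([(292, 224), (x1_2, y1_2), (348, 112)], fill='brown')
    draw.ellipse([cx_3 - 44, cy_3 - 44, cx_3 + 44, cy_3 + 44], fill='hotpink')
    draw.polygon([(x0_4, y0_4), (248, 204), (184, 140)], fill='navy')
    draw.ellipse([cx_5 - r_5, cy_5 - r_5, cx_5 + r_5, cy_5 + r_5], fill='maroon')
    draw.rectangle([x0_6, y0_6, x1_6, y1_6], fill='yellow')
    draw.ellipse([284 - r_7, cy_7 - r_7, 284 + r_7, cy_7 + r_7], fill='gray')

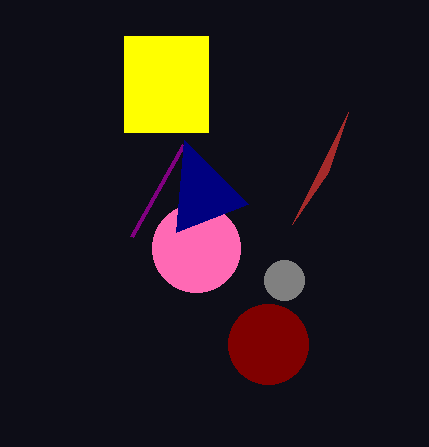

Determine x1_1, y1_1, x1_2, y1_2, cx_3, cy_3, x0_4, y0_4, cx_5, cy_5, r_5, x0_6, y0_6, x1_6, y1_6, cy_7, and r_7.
x1_1 = 184
y1_1 = 144
x1_2 = 328
y1_2 = 172
cx_3 = 196
cy_3 = 248
x0_4 = 176
y0_4 = 232
cx_5 = 268
cy_5 = 344
r_5 = 40
x0_6 = 124
y0_6 = 36
x1_6 = 208
y1_6 = 132
cy_7 = 280
r_7 = 20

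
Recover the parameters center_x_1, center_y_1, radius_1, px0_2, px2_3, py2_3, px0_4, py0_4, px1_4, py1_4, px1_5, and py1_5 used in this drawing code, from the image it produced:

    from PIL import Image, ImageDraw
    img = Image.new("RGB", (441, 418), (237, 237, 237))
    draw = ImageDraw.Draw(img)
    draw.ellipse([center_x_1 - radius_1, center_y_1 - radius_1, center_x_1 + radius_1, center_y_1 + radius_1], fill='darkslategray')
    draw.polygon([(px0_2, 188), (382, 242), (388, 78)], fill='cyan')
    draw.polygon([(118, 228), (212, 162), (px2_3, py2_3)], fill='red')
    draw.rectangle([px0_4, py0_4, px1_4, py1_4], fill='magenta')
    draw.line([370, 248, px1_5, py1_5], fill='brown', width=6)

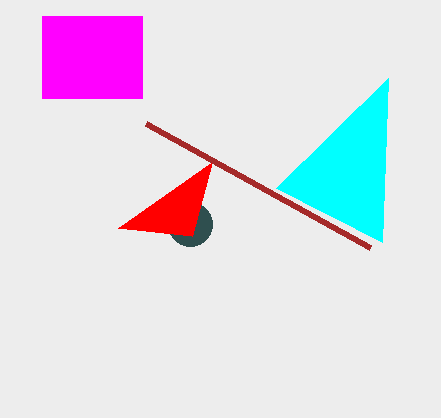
center_x_1 = 190
center_y_1 = 224
radius_1 = 22
px0_2 = 276
px2_3 = 192
py2_3 = 236
px0_4 = 42
py0_4 = 16
px1_4 = 142
py1_4 = 98
px1_5 = 146
py1_5 = 124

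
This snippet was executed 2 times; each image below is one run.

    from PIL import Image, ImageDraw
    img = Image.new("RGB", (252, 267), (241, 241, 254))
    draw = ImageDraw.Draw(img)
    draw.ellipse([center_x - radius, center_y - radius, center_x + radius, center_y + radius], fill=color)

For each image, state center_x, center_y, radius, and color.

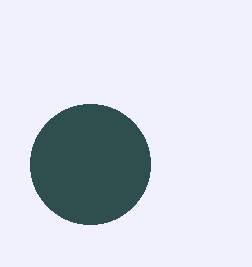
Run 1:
center_x = 90
center_y = 164
radius = 60
color = 'darkslategray'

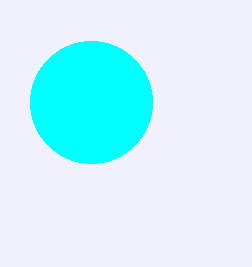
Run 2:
center_x = 91; center_y = 102; radius = 61; color = 'cyan'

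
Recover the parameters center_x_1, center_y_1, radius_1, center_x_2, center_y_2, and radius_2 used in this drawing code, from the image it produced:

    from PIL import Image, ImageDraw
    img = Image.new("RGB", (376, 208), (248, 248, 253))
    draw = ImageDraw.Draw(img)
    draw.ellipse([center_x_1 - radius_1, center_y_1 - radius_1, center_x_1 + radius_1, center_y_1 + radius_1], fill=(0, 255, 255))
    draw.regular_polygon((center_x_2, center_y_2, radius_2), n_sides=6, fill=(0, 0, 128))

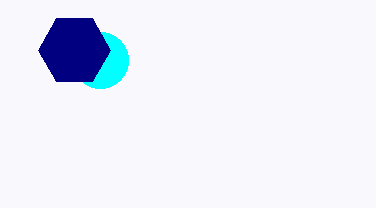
center_x_1 = 100
center_y_1 = 60
radius_1 = 28
center_x_2 = 74
center_y_2 = 50
radius_2 = 36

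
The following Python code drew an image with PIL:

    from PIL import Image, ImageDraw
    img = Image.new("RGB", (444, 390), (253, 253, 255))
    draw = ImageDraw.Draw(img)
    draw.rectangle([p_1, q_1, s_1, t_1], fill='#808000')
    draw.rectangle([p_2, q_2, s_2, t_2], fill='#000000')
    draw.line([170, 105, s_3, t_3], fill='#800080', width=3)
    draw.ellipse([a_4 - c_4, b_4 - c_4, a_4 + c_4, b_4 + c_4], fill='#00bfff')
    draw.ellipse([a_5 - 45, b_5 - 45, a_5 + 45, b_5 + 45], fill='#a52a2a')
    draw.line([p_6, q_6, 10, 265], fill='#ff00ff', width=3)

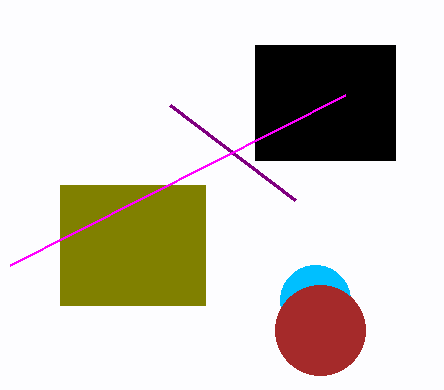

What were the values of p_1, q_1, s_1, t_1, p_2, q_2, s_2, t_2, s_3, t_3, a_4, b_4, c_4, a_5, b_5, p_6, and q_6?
p_1 = 60, q_1 = 185, s_1 = 205, t_1 = 305, p_2 = 255, q_2 = 45, s_2 = 395, t_2 = 160, s_3 = 295, t_3 = 200, a_4 = 315, b_4 = 300, c_4 = 35, a_5 = 320, b_5 = 330, p_6 = 345, q_6 = 95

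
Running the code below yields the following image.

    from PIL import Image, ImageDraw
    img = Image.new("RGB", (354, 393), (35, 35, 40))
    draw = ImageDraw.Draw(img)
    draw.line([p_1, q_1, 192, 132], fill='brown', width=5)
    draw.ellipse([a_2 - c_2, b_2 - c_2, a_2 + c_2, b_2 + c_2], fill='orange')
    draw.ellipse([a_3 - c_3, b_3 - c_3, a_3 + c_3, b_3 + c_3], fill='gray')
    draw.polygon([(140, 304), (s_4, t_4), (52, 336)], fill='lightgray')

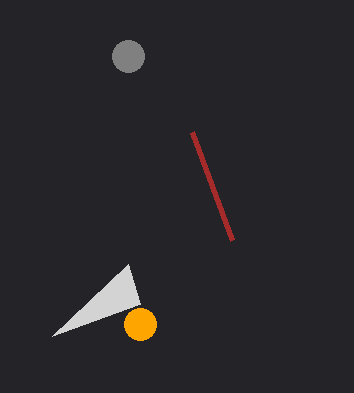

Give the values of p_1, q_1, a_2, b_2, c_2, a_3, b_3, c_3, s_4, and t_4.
p_1 = 232, q_1 = 240, a_2 = 140, b_2 = 324, c_2 = 16, a_3 = 128, b_3 = 56, c_3 = 16, s_4 = 128, t_4 = 264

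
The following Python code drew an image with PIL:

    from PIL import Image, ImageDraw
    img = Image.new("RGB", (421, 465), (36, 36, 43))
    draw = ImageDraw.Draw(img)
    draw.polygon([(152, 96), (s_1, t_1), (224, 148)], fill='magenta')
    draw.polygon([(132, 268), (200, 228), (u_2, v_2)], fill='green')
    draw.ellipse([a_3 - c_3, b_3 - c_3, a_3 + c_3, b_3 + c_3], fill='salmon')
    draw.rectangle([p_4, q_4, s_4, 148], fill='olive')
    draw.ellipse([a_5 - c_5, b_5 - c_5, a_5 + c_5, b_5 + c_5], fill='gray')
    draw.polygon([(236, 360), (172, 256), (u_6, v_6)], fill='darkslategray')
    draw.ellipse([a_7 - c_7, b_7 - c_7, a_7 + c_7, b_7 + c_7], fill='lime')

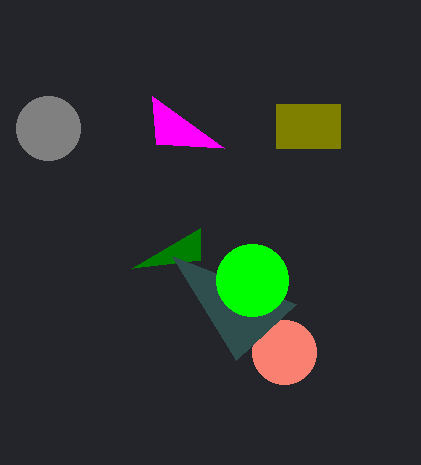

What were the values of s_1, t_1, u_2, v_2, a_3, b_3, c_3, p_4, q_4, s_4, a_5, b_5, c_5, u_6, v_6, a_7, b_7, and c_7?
s_1 = 156, t_1 = 144, u_2 = 200, v_2 = 260, a_3 = 284, b_3 = 352, c_3 = 32, p_4 = 276, q_4 = 104, s_4 = 340, a_5 = 48, b_5 = 128, c_5 = 32, u_6 = 296, v_6 = 304, a_7 = 252, b_7 = 280, c_7 = 36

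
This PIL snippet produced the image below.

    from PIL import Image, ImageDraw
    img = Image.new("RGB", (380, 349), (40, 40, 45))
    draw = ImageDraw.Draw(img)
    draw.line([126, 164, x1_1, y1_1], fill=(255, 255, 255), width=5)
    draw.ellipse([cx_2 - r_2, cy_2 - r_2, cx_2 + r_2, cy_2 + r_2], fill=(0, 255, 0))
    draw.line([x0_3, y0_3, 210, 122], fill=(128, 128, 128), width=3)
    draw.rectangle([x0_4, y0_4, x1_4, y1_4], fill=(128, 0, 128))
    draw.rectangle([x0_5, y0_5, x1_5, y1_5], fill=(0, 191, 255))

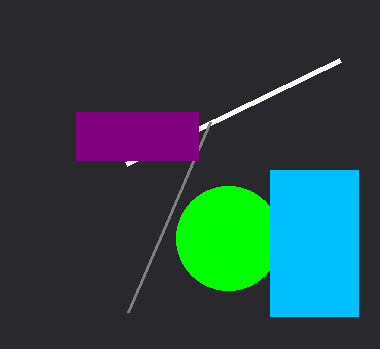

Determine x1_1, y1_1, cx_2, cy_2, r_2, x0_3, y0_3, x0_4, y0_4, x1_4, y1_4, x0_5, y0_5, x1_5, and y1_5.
x1_1 = 340, y1_1 = 60, cx_2 = 228, cy_2 = 238, r_2 = 52, x0_3 = 128, y0_3 = 312, x0_4 = 76, y0_4 = 112, x1_4 = 198, y1_4 = 160, x0_5 = 270, y0_5 = 170, x1_5 = 358, y1_5 = 316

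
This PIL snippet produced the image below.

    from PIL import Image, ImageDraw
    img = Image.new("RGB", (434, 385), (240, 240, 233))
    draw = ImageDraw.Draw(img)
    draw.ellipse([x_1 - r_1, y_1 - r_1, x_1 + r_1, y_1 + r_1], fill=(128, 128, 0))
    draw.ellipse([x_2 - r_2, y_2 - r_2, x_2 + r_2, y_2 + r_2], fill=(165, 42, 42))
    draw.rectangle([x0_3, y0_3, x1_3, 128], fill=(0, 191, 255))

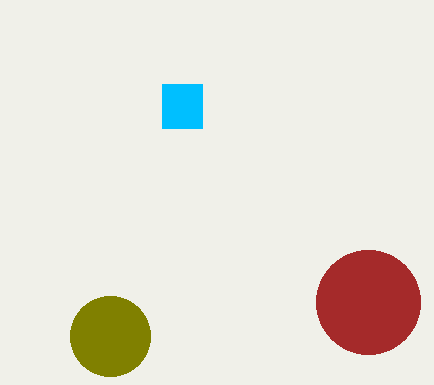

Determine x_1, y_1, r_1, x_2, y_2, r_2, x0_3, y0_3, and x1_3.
x_1 = 110, y_1 = 336, r_1 = 40, x_2 = 368, y_2 = 302, r_2 = 52, x0_3 = 162, y0_3 = 84, x1_3 = 202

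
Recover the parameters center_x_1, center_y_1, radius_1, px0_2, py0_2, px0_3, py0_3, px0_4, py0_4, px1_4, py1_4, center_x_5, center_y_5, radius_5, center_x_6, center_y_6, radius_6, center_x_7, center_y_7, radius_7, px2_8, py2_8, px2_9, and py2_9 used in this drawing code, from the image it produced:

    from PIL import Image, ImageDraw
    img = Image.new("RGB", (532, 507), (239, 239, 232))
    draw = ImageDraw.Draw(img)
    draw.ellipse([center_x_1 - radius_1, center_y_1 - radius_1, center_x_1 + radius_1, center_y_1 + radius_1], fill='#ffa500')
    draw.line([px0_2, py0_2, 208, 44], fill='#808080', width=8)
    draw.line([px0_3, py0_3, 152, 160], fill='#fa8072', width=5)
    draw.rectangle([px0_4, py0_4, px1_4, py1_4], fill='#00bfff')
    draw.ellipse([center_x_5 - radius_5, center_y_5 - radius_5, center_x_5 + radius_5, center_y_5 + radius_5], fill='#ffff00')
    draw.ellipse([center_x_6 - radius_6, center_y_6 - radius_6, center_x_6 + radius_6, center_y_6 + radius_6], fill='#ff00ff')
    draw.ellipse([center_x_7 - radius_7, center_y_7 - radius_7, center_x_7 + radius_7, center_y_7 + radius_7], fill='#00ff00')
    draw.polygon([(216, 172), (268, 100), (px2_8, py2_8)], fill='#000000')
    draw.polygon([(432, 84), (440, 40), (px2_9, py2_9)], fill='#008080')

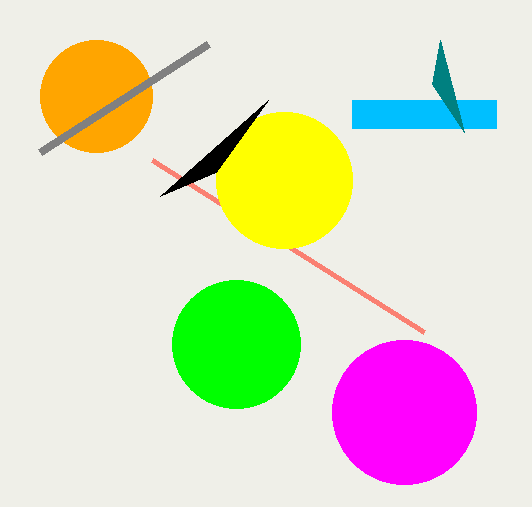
center_x_1 = 96, center_y_1 = 96, radius_1 = 56, px0_2 = 40, py0_2 = 152, px0_3 = 424, py0_3 = 332, px0_4 = 352, py0_4 = 100, px1_4 = 496, py1_4 = 128, center_x_5 = 284, center_y_5 = 180, radius_5 = 68, center_x_6 = 404, center_y_6 = 412, radius_6 = 72, center_x_7 = 236, center_y_7 = 344, radius_7 = 64, px2_8 = 160, py2_8 = 196, px2_9 = 464, py2_9 = 132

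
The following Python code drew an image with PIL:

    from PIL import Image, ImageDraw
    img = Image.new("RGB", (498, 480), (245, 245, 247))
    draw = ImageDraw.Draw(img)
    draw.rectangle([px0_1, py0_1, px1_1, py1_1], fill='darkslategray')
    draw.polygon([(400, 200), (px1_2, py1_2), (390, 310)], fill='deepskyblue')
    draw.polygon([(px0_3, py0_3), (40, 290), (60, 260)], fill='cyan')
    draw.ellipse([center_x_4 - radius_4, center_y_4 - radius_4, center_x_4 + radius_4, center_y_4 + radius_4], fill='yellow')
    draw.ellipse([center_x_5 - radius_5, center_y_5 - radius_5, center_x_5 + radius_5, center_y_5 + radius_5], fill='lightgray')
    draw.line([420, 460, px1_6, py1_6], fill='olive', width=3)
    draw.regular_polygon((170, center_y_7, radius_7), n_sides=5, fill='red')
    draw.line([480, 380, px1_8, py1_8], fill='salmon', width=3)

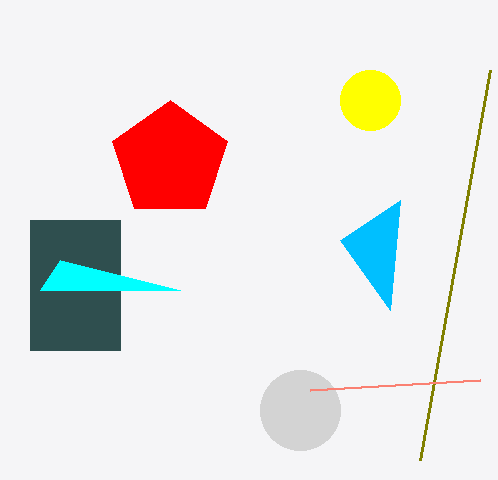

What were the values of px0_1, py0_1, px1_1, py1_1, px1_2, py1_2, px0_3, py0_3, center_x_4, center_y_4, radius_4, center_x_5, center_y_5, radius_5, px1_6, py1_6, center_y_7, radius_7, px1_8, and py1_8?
px0_1 = 30
py0_1 = 220
px1_1 = 120
py1_1 = 350
px1_2 = 340
py1_2 = 240
px0_3 = 180
py0_3 = 290
center_x_4 = 370
center_y_4 = 100
radius_4 = 30
center_x_5 = 300
center_y_5 = 410
radius_5 = 40
px1_6 = 490
py1_6 = 70
center_y_7 = 160
radius_7 = 60
px1_8 = 310
py1_8 = 390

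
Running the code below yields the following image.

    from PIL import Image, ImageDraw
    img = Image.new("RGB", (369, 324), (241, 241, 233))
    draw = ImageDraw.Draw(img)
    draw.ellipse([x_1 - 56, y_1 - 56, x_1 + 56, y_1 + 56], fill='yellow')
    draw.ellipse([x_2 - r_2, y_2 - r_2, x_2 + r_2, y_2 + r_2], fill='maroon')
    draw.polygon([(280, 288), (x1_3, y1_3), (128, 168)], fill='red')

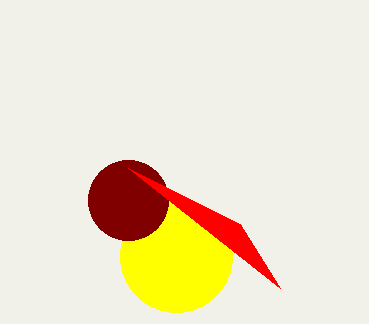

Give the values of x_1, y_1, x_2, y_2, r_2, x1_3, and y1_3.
x_1 = 176; y_1 = 256; x_2 = 128; y_2 = 200; r_2 = 40; x1_3 = 240; y1_3 = 224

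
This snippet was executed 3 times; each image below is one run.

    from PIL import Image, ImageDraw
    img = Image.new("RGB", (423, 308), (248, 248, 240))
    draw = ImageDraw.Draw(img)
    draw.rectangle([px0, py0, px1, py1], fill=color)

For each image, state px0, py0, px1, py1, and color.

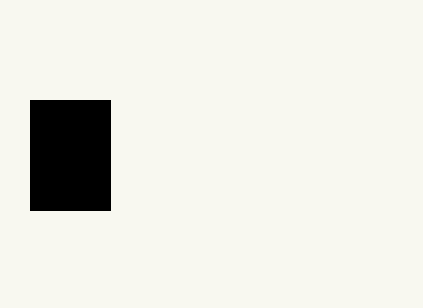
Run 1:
px0 = 30; py0 = 100; px1 = 110; py1 = 210; color = 'black'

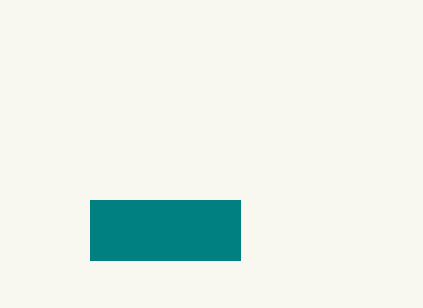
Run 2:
px0 = 90; py0 = 200; px1 = 240; py1 = 260; color = 'teal'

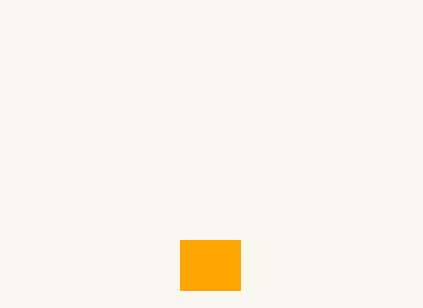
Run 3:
px0 = 180; py0 = 240; px1 = 240; py1 = 290; color = 'orange'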